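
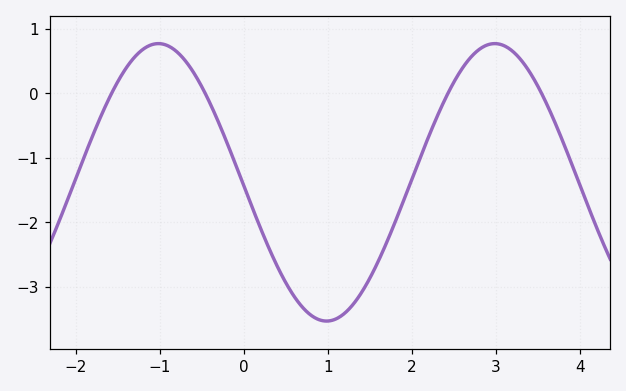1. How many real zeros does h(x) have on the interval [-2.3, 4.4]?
4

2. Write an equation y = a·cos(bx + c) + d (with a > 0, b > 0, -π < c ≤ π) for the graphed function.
y = 2.15cos(1.6x + 1.6) - 1.38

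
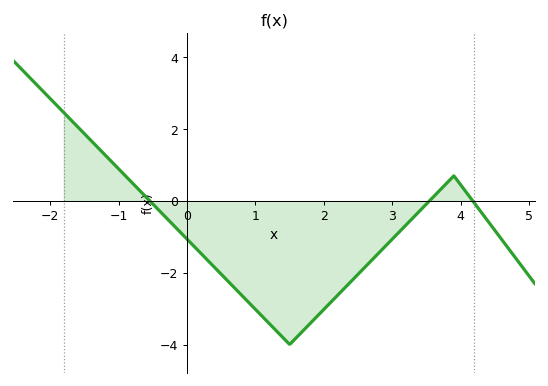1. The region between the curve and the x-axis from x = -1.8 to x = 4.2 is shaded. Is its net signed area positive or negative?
negative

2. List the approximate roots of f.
-0.6, 3.6, 4.2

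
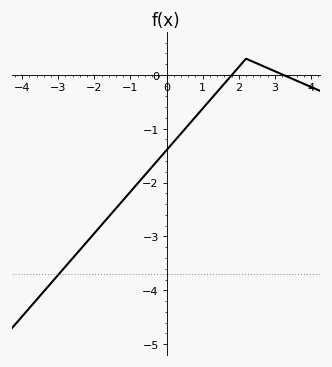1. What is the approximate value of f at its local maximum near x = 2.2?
0.3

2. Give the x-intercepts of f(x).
1.81, 3.23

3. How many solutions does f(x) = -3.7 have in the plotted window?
1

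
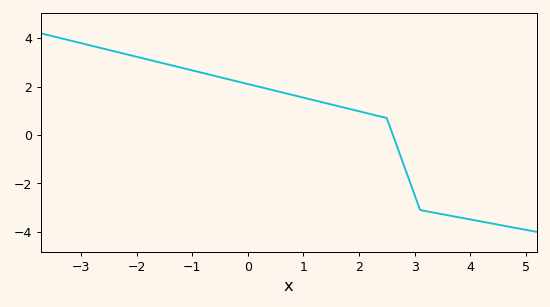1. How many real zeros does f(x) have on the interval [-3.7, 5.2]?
1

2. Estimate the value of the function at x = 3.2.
-3.14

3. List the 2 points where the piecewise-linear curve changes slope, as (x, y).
(2.5, 0.7); (3.1, -3.1)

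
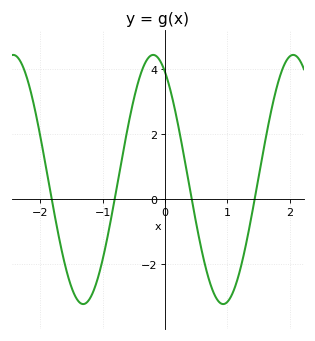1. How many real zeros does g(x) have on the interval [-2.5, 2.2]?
4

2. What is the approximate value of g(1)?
-3.15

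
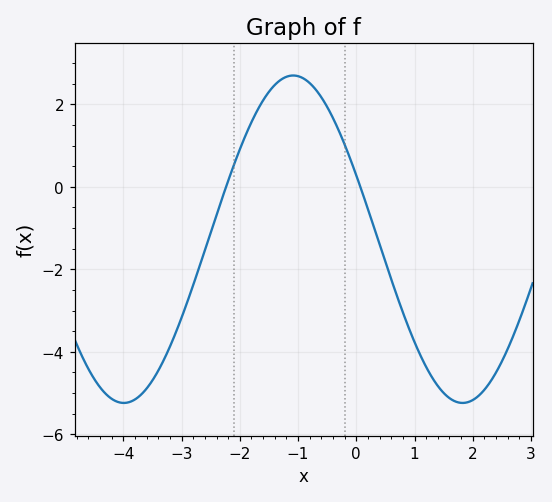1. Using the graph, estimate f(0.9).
-3.4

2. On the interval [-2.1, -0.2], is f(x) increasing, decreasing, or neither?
neither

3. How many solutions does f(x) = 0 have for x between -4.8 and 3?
2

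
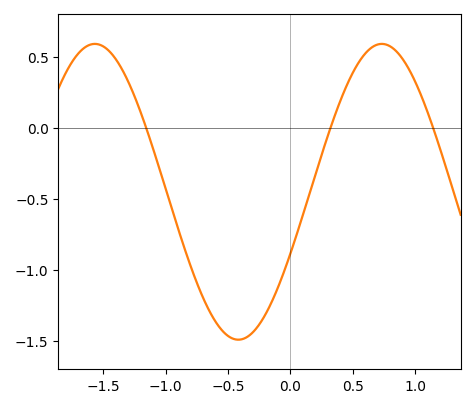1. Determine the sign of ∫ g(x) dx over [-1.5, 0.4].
negative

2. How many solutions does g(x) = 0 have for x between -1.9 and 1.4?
3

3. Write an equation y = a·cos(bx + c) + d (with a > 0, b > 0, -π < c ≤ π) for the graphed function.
y = 1.04cos(2.73x - 2) - 0.45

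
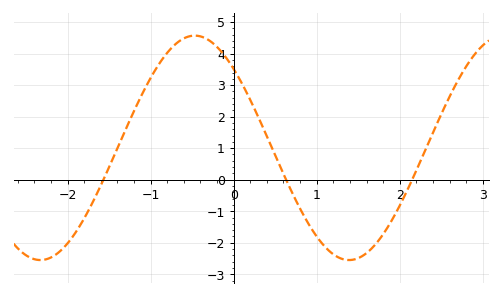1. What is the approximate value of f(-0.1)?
3.9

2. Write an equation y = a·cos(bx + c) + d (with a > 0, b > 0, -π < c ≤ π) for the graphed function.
y = 3.56cos(1.69x + 0.792) + 1.01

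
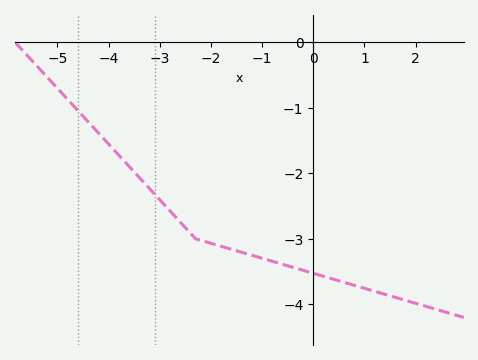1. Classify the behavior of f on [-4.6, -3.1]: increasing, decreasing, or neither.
decreasing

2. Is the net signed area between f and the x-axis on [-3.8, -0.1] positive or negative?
negative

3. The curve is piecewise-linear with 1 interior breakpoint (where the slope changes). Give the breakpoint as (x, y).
(-2.3, -3)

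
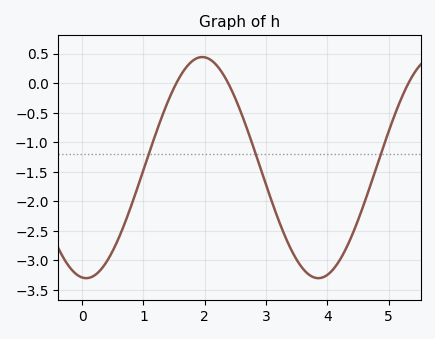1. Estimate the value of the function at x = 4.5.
-2.3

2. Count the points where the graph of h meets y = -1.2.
3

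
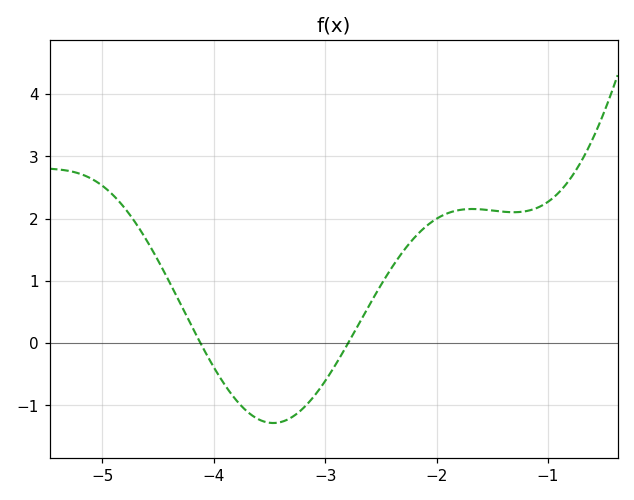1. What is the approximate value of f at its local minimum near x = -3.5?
-1.28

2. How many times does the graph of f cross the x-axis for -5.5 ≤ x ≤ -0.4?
2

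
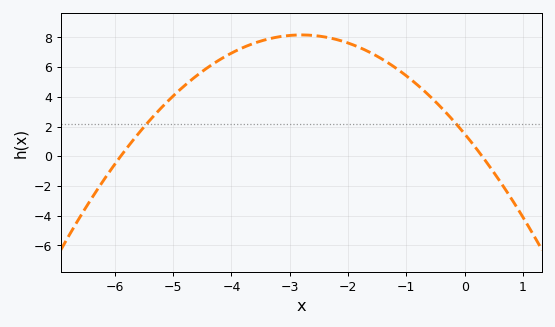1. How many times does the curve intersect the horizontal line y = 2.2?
2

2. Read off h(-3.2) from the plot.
8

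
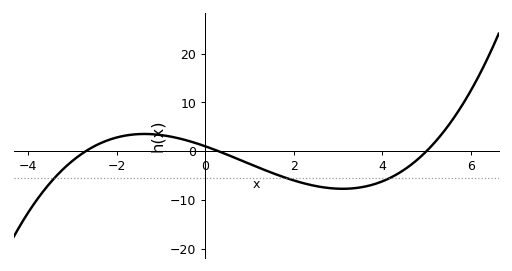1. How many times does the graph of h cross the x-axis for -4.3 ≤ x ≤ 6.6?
3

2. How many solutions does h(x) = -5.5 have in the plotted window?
3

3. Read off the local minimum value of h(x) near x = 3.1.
-8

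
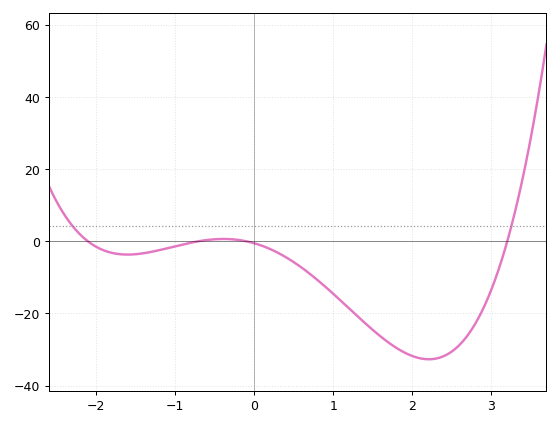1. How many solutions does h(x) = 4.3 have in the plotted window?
2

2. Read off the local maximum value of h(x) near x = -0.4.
0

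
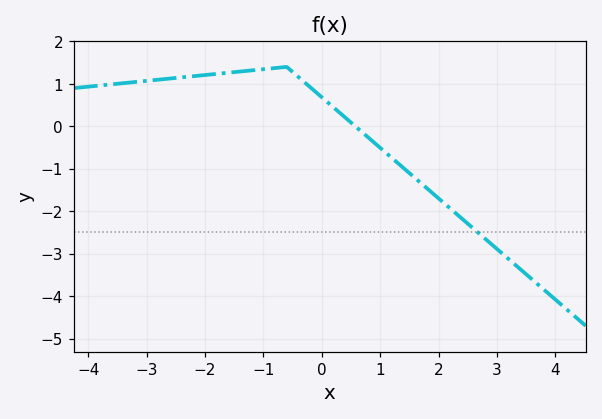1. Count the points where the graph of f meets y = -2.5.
1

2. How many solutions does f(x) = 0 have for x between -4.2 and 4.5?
1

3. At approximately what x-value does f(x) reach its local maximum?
-0.6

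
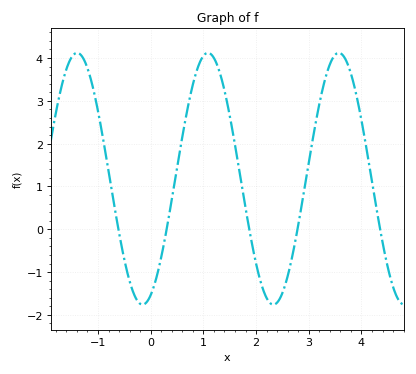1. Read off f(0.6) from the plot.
2.16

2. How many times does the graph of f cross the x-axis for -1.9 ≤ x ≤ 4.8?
5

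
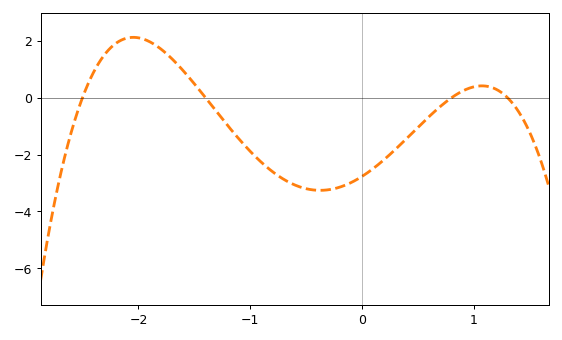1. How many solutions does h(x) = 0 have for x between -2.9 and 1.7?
4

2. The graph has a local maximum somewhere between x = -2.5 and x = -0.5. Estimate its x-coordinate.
-2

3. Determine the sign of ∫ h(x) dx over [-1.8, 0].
negative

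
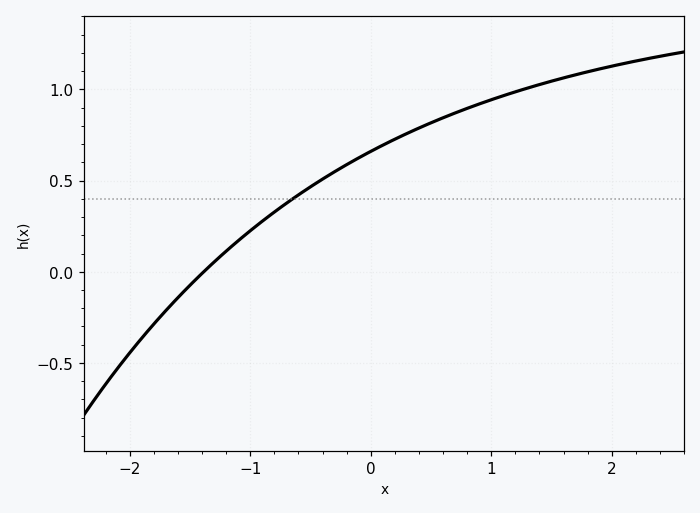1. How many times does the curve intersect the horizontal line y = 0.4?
1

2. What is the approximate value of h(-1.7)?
-0.212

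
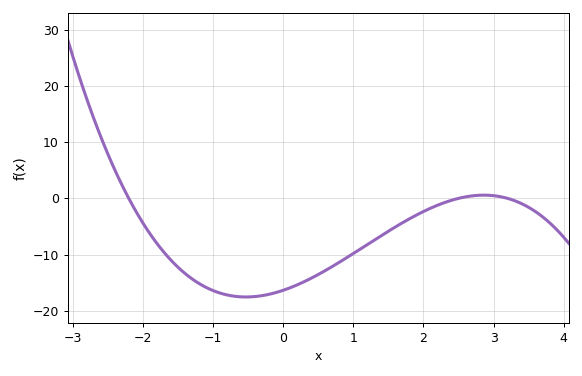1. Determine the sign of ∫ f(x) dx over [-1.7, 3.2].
negative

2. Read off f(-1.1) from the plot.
-15.8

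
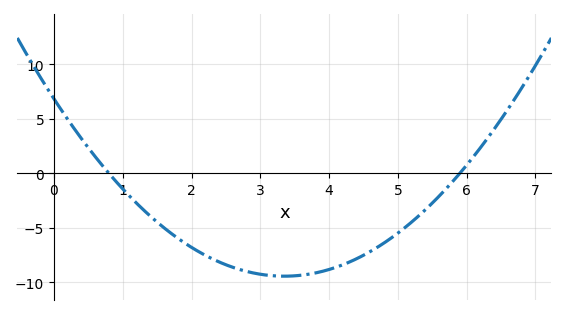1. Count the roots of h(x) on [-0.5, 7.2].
2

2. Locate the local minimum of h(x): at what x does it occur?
3.35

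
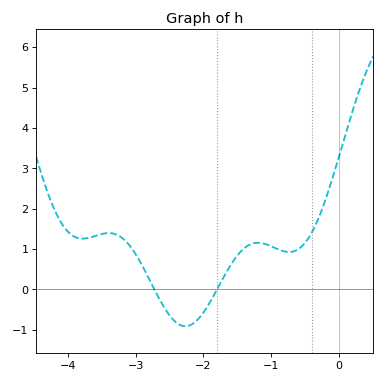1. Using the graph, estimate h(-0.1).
2.7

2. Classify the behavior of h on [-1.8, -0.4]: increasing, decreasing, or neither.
neither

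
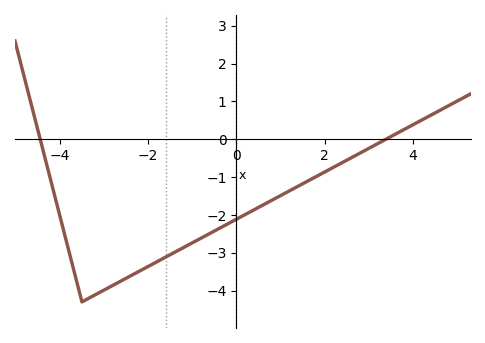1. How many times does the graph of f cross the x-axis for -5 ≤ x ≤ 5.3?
2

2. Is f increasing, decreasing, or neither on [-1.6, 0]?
increasing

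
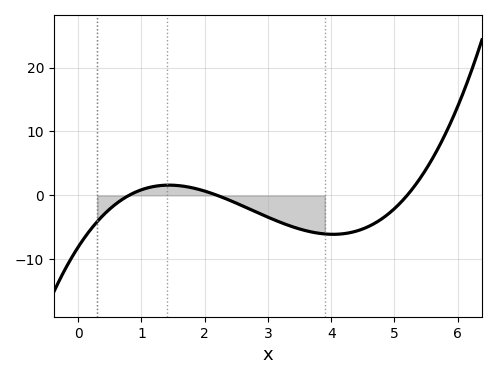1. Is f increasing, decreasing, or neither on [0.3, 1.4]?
increasing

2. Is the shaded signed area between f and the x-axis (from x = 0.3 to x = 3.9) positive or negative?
negative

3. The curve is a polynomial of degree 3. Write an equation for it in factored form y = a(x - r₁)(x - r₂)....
y = 0.88(x - 0.8)(x - 2.2)(x - 5.2)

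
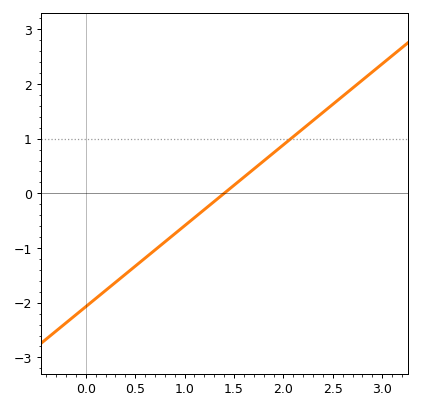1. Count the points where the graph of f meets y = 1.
1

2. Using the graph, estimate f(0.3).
-1.6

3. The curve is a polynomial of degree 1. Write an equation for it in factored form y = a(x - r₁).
y = 1.48(x - 1.4)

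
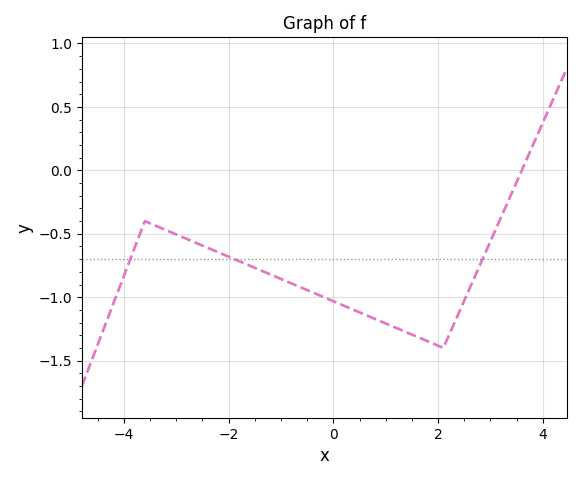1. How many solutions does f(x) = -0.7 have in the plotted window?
3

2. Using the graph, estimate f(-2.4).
-0.611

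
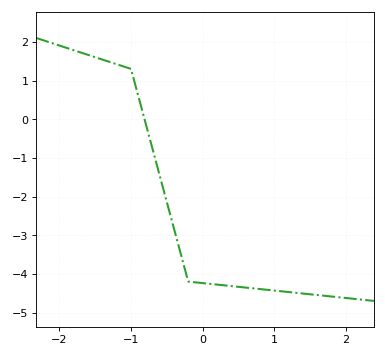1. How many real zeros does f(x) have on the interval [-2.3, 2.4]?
1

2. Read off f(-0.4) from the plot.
-2.8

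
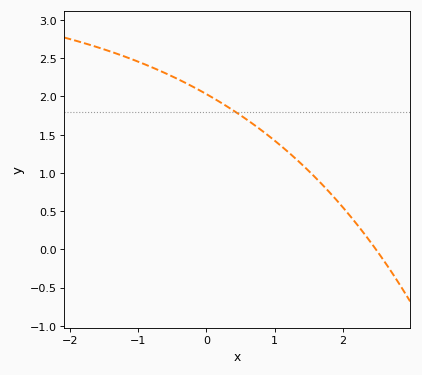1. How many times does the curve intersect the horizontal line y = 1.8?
1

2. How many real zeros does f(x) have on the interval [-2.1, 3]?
1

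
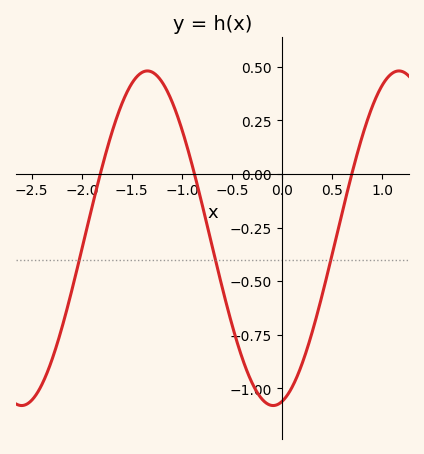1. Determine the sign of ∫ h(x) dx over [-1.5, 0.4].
negative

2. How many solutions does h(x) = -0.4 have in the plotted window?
3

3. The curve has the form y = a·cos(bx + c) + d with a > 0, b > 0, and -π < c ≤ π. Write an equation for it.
y = 0.78cos(2.5x - 2.92) - 0.3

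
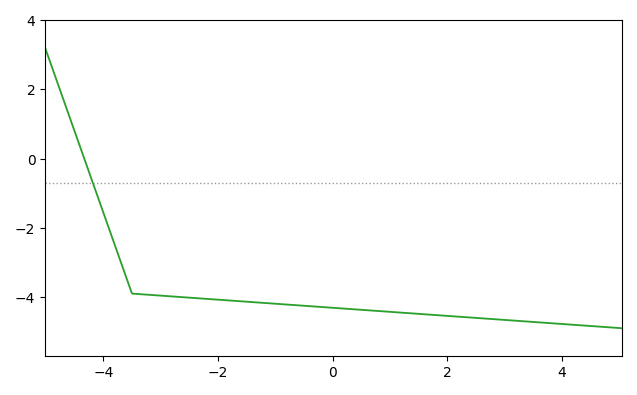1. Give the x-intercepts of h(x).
-4.33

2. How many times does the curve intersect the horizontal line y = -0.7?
1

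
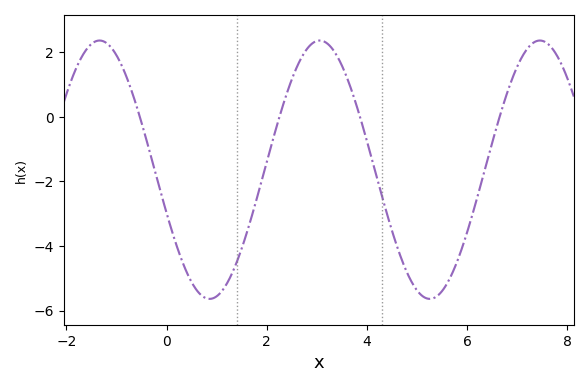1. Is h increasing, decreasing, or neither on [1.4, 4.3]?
neither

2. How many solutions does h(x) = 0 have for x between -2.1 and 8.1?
4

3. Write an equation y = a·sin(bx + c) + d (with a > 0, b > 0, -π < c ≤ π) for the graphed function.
y = 4sin(1.4x - 2.8) - 1.64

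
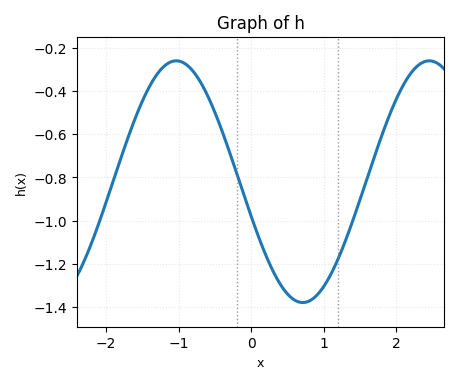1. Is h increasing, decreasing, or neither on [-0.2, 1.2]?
neither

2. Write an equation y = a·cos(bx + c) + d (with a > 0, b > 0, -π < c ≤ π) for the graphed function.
y = 0.56cos(1.8x + 1.86) - 0.82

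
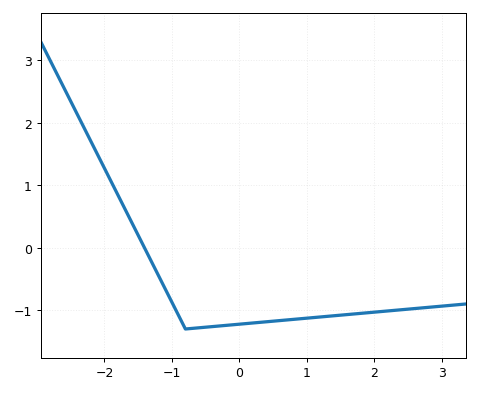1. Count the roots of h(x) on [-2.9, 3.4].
1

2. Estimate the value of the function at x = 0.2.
-1.2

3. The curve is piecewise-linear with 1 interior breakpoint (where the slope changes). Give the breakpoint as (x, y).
(-0.8, -1.3)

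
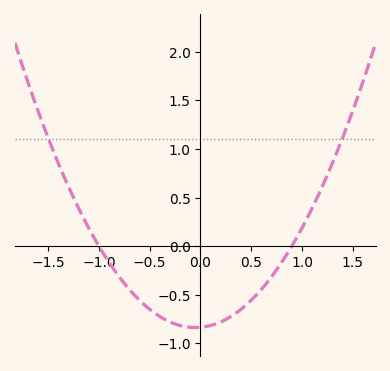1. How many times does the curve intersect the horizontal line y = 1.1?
2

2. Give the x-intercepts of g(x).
-1, 0.9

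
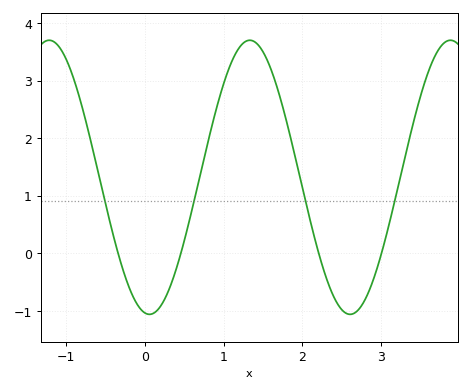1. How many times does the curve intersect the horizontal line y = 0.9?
4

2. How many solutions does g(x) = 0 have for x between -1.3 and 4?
4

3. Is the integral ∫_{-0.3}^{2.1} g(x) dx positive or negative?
positive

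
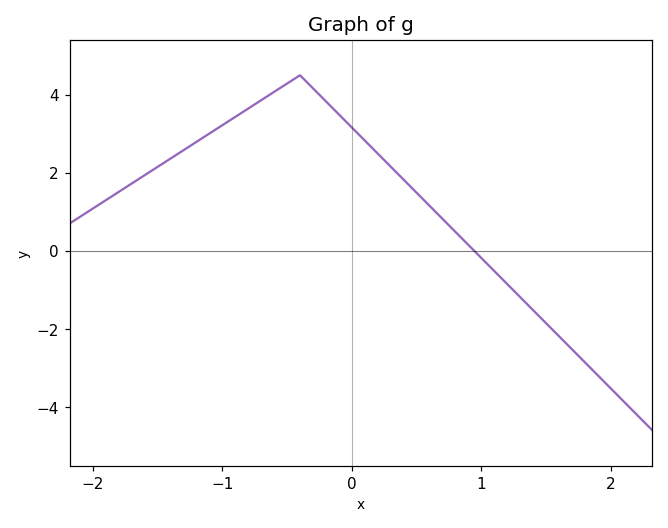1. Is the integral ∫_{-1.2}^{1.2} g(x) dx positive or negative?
positive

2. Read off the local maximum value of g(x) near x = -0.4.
4.4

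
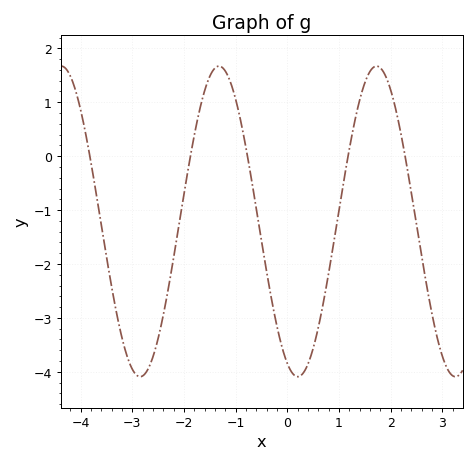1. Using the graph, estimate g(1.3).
0.6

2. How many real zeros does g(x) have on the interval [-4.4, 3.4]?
5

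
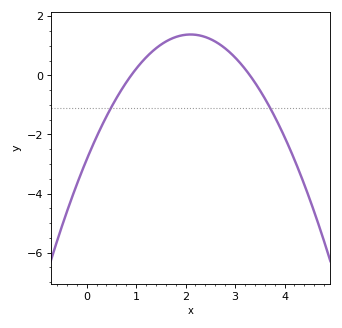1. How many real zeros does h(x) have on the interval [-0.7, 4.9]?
2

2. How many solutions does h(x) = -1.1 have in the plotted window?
2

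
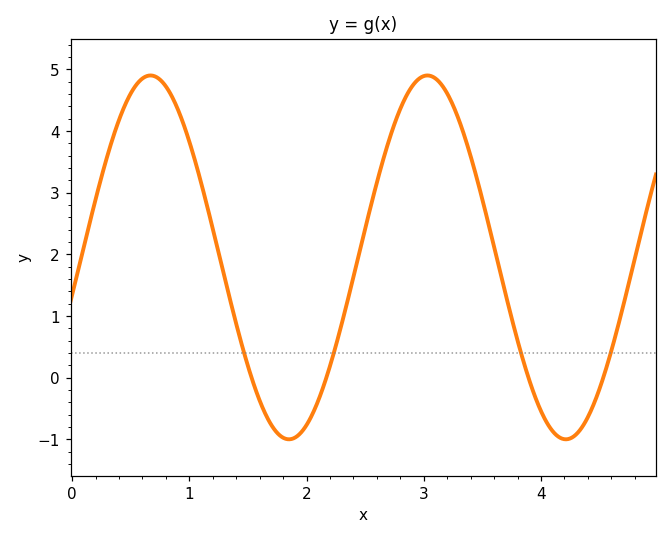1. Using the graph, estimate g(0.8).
4.72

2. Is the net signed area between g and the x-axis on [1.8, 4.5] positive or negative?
positive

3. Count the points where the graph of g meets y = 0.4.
4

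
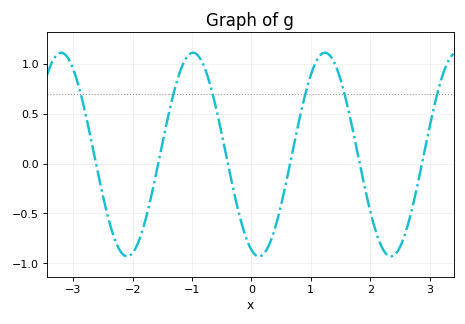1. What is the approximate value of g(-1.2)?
0.923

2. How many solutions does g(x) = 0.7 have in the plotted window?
6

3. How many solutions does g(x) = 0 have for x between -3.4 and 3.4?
6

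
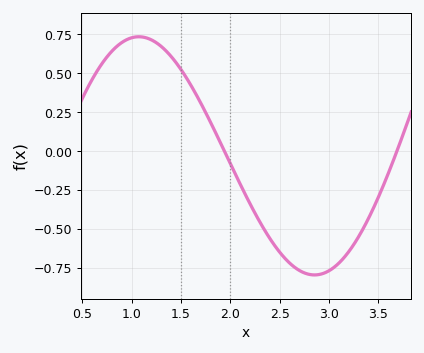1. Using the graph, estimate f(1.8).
0.184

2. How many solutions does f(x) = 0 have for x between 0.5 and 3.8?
2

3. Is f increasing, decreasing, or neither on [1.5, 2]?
decreasing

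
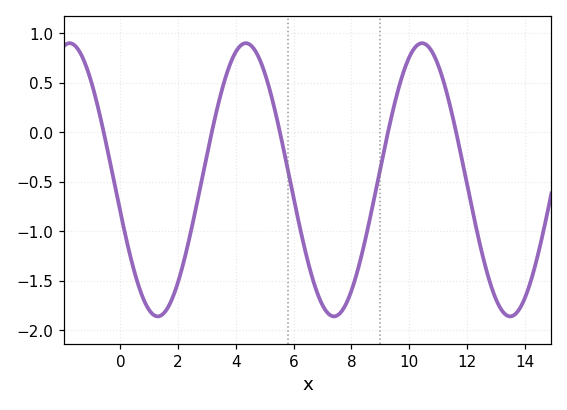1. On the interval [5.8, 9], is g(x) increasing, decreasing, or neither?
neither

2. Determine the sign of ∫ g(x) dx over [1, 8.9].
negative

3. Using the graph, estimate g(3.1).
-0.085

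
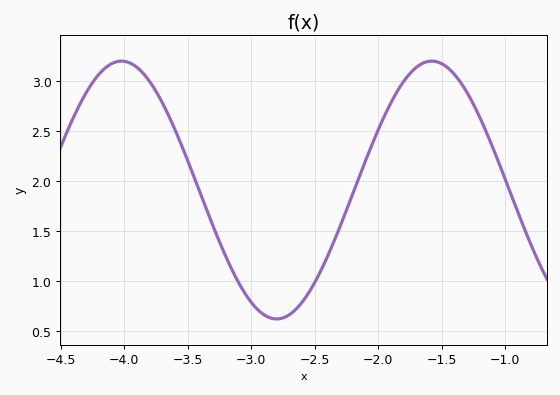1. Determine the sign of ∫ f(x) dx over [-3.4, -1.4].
positive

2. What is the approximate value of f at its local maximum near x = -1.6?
3.2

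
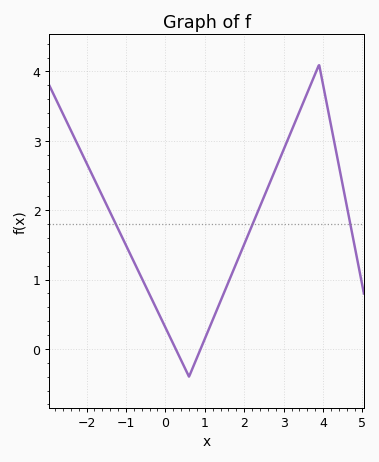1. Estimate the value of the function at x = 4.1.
3.52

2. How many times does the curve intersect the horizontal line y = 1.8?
3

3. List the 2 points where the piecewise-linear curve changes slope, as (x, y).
(0.6, -0.4); (3.9, 4.1)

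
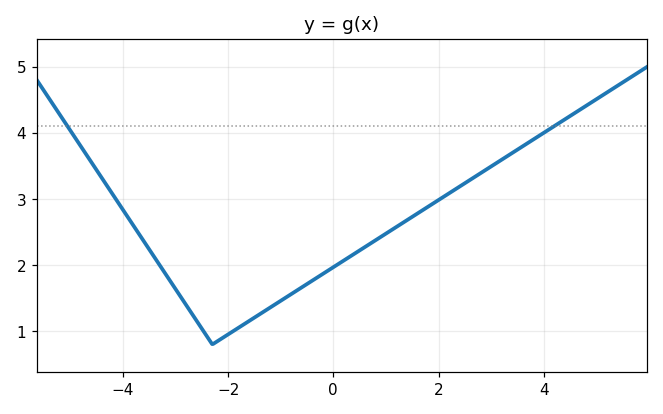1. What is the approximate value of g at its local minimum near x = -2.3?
0.8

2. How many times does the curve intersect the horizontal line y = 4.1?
2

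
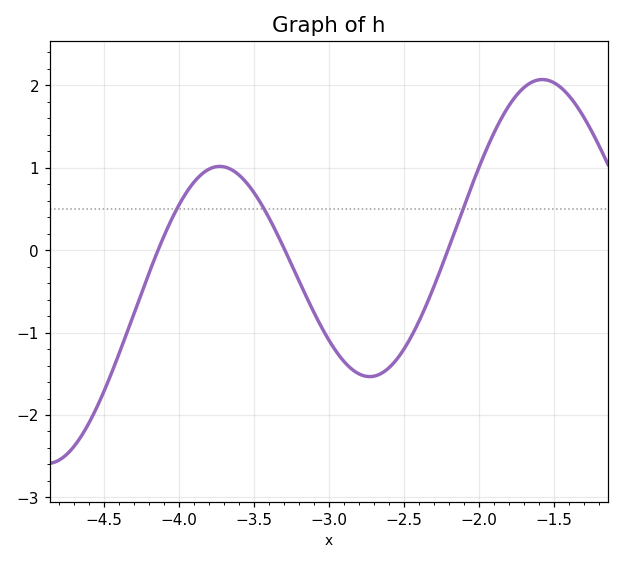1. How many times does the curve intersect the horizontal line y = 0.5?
3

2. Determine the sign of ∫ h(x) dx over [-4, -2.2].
negative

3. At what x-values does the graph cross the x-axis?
-4.15, -3.3, -2.2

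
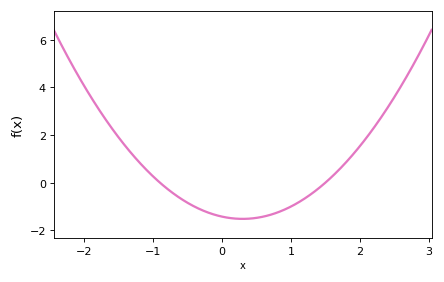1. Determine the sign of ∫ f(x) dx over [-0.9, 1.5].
negative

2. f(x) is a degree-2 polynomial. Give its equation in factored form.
y = 1.06(x + 0.9)(x - 1.5)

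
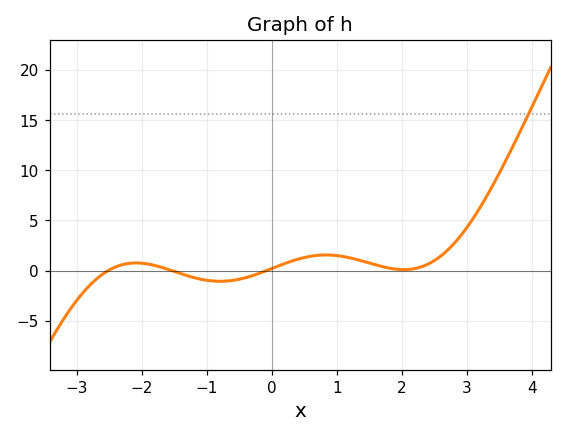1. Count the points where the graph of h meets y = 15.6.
1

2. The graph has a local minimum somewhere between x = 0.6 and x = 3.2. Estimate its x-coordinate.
2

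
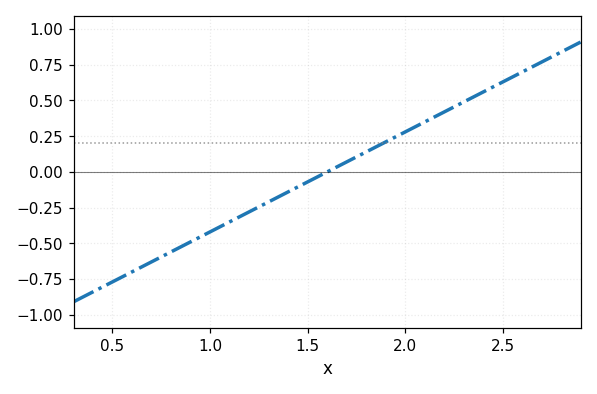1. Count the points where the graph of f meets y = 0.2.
1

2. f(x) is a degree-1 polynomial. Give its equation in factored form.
y = 0.7(x - 1.6)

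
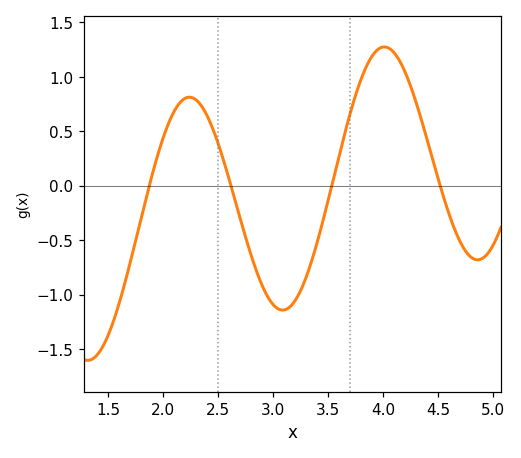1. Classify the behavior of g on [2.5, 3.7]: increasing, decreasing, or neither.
neither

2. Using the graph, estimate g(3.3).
-0.85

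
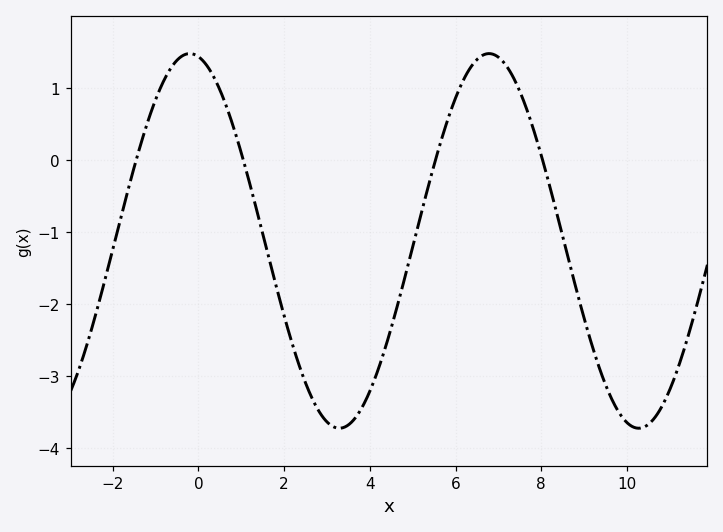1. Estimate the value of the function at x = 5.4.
-0.281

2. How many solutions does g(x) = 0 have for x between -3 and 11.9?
4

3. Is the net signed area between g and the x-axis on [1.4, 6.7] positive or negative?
negative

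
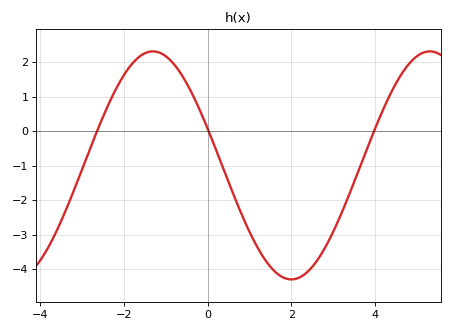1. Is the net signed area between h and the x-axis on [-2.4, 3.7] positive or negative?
negative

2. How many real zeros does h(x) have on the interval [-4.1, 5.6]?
3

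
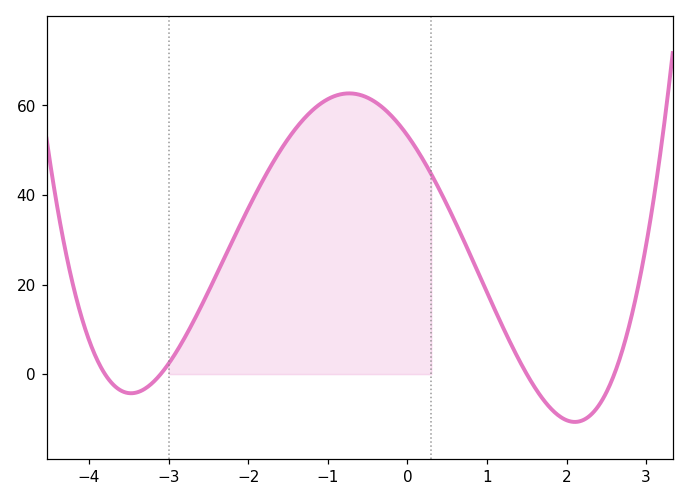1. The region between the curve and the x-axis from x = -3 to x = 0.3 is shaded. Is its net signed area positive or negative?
positive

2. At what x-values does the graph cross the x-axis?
-3.8, -3.1, 1.5, 2.6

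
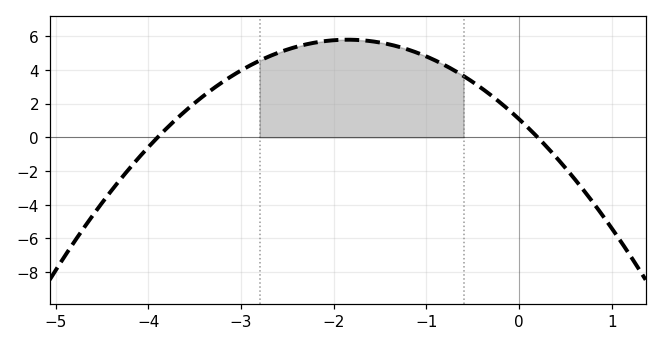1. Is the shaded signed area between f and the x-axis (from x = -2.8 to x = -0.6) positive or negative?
positive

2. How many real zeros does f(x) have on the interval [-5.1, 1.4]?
2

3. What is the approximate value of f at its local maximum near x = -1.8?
5.8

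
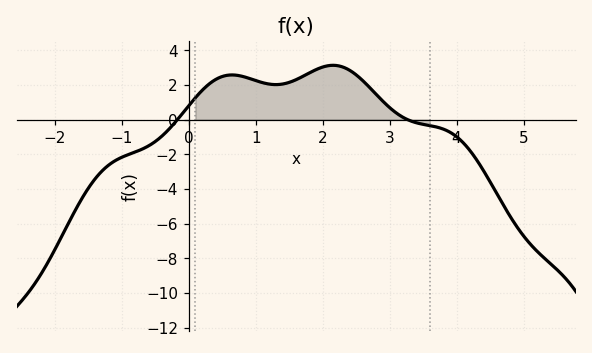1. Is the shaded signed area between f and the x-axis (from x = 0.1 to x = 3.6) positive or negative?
positive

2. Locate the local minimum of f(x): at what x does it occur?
1.3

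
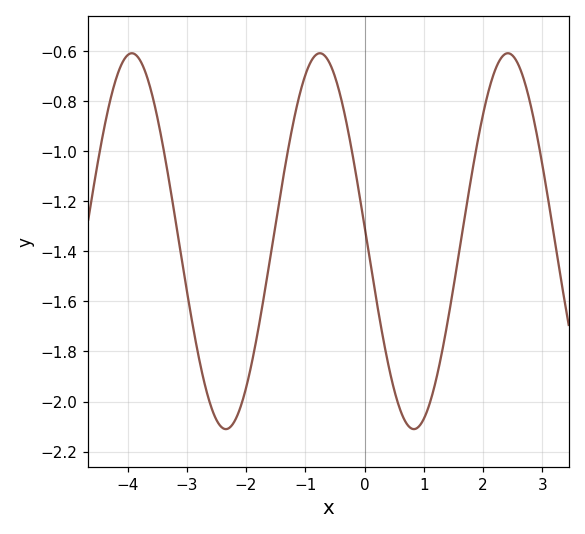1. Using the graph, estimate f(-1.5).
-1.29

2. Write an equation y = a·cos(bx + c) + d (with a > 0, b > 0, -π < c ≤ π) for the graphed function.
y = 0.75cos(1.98x + 1.49) - 1.36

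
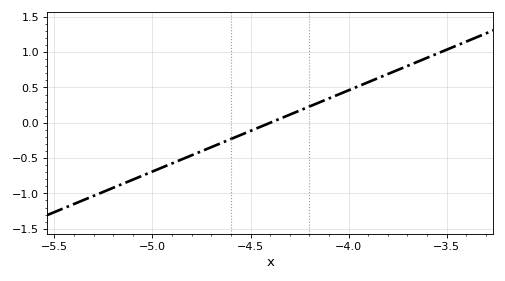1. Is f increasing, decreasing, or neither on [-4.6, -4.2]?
increasing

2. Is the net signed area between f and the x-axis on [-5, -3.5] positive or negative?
positive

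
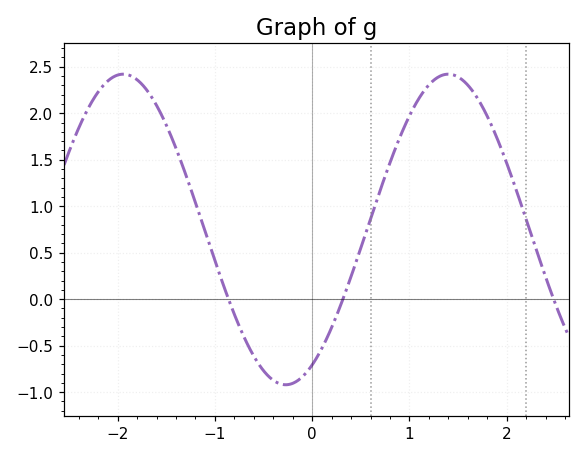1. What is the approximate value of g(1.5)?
2.4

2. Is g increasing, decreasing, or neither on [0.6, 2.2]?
neither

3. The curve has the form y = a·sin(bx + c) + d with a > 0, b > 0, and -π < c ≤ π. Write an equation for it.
y = 1.67sin(1.9x - 1.1) + 0.75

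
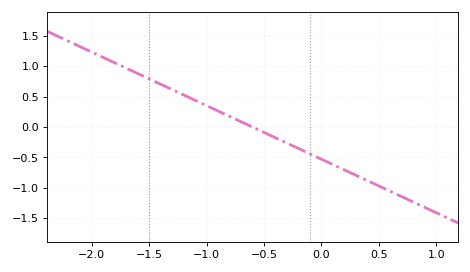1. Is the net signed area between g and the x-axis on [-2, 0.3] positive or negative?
positive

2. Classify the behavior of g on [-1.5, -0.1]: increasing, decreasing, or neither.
decreasing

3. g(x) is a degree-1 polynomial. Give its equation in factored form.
y = -0.88(x + 0.6)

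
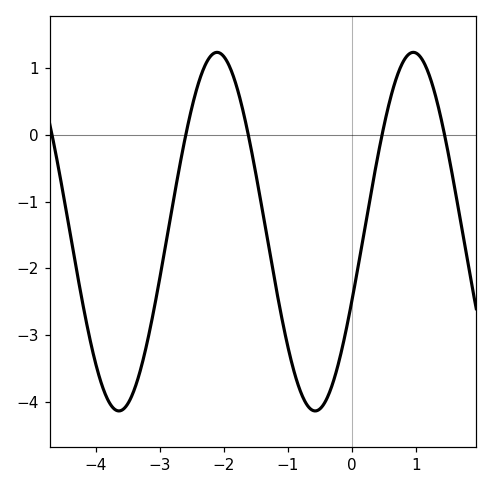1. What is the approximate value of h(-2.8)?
-1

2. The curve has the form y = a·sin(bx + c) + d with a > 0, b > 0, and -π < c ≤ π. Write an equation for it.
y = 2.69sin(2x - 0.39) - 1.45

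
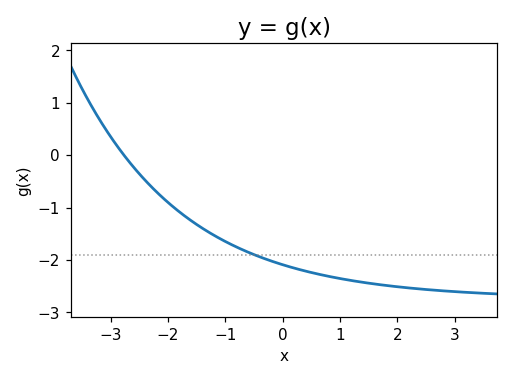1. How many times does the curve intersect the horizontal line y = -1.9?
1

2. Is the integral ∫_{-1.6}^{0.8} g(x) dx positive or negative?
negative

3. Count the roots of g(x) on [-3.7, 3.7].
1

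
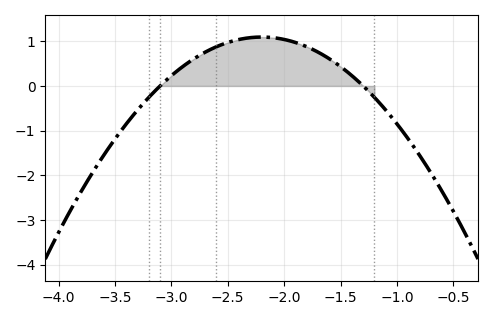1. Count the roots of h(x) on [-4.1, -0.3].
2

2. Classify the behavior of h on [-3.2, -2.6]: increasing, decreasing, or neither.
increasing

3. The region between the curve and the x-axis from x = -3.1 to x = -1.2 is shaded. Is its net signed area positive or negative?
positive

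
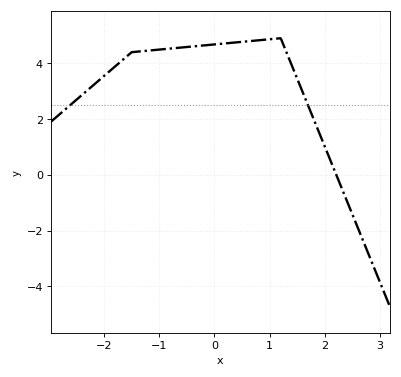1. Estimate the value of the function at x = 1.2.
4.9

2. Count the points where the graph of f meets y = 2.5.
2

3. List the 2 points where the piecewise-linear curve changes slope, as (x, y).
(-1.5, 4.4); (1.2, 4.9)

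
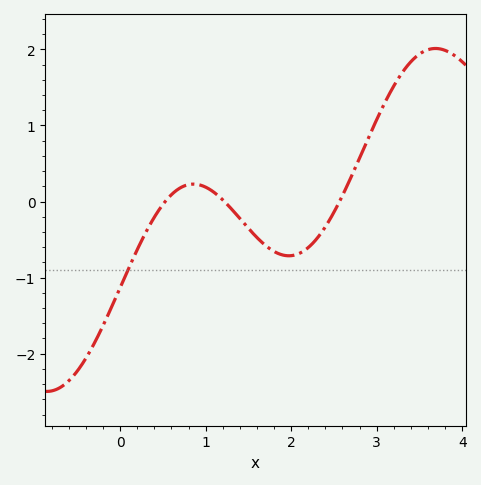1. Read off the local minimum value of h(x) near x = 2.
-0.7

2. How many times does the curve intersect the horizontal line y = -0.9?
1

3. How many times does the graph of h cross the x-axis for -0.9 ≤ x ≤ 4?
3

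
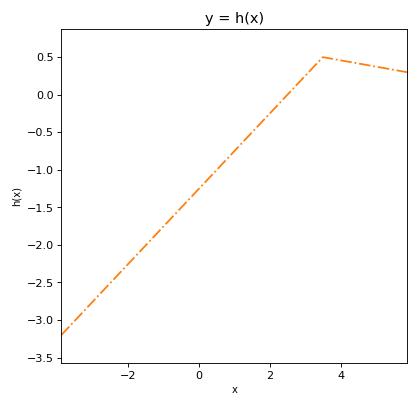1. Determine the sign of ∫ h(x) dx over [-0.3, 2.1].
negative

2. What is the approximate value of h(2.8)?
0.149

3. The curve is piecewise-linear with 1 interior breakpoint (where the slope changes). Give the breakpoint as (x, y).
(3.5, 0.5)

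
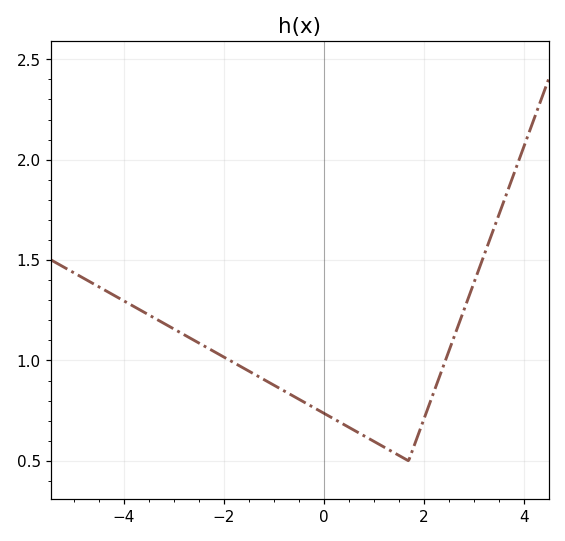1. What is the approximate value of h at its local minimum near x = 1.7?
0.5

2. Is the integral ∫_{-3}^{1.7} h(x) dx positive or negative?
positive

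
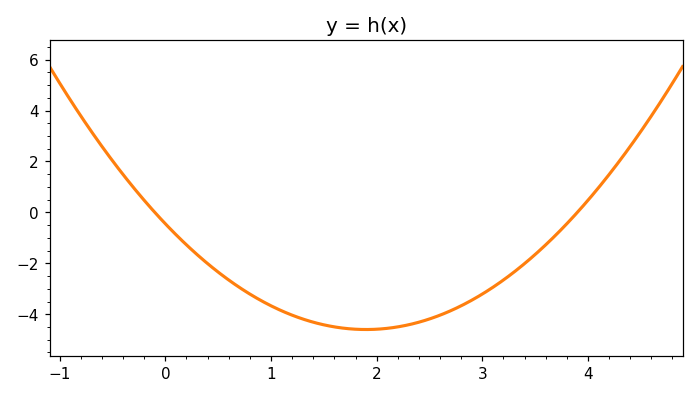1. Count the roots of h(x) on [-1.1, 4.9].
2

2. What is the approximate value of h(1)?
-3.67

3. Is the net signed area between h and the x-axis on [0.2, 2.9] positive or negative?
negative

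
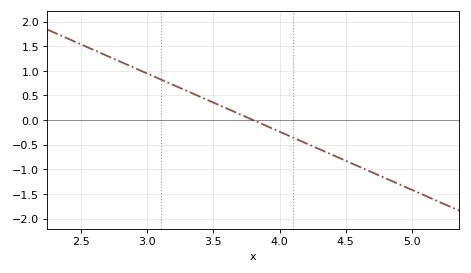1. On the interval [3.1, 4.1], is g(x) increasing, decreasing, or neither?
decreasing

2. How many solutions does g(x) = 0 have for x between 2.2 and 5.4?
1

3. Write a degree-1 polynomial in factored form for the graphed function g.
y = -1.18(x - 3.8)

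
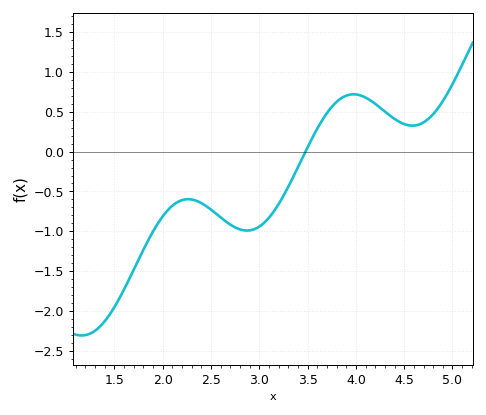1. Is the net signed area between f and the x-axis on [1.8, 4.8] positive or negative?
negative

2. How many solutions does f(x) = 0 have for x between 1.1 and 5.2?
1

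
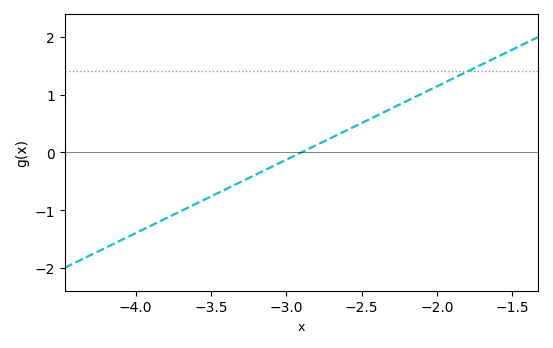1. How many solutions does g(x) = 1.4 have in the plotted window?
1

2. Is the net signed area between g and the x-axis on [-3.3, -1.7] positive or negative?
positive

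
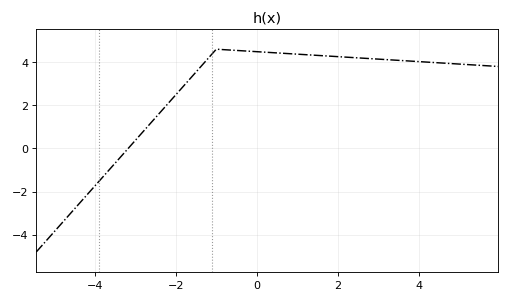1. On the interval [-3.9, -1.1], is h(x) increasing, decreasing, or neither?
increasing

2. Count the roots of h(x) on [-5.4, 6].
1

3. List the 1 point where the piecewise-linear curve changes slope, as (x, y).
(-1, 4.6)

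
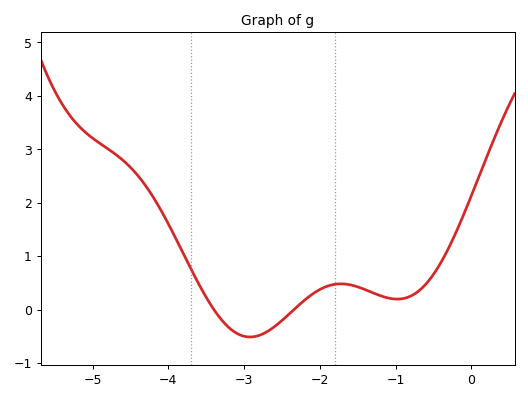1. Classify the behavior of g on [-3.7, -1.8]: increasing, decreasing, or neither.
neither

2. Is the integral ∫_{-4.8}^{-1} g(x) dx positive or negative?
positive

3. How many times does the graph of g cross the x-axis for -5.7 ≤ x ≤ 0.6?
2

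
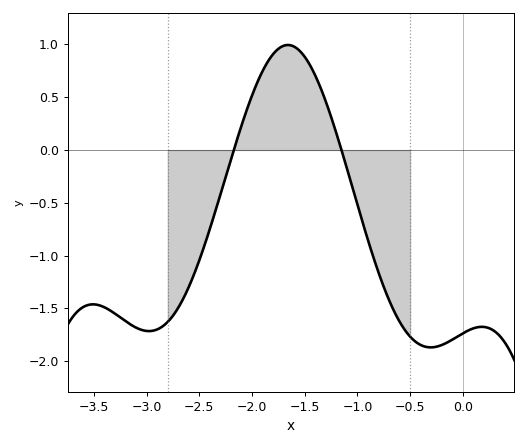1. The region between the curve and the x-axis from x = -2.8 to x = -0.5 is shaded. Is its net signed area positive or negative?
negative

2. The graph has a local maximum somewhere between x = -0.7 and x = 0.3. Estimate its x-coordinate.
0.18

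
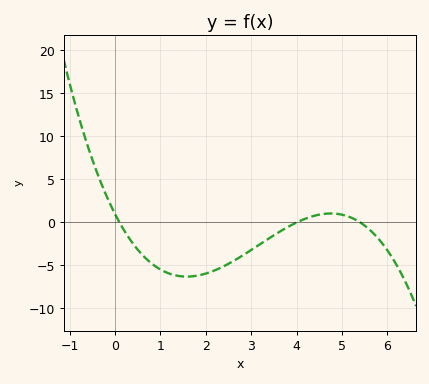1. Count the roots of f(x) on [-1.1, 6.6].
3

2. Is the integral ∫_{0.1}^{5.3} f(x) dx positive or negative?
negative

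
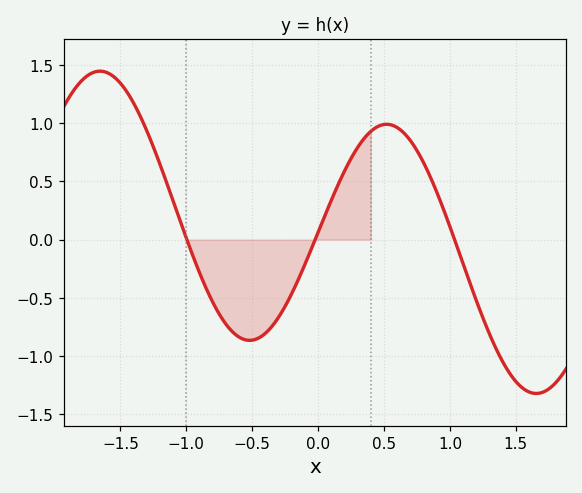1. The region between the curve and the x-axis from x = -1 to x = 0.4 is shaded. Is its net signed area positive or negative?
negative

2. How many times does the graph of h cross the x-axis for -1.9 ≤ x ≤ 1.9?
3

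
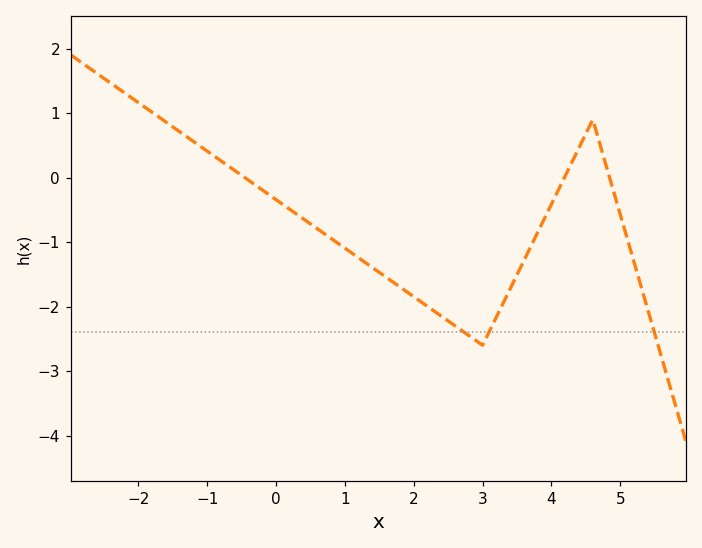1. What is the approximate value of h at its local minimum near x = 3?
-2.6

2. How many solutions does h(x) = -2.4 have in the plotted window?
3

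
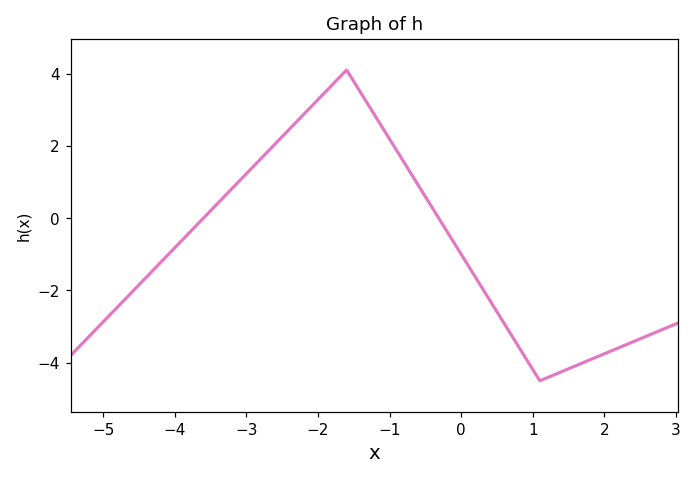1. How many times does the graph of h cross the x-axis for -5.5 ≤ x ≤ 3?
2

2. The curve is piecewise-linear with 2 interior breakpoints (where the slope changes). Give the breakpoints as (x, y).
(-1.6, 4.1); (1.1, -4.5)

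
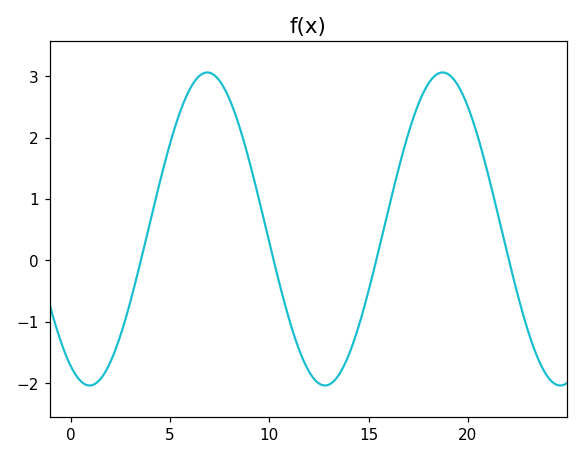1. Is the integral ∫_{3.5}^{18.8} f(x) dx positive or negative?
positive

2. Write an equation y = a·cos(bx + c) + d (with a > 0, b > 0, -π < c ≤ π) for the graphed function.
y = 2.55cos(0.53x + 2.64) + 0.51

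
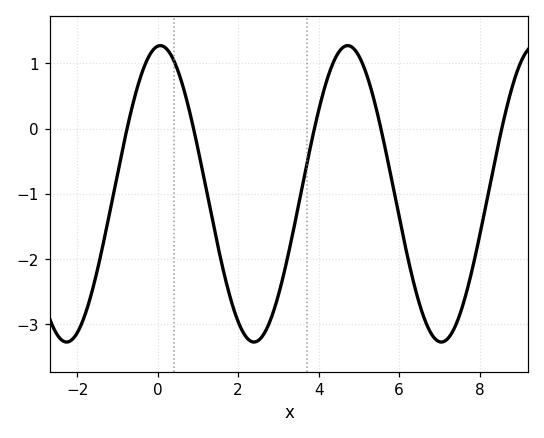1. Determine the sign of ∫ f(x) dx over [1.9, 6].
negative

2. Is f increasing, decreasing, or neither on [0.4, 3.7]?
neither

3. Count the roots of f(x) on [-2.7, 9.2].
5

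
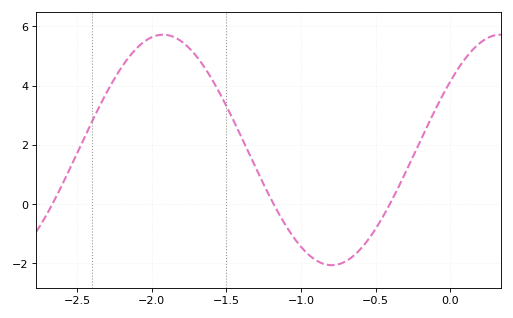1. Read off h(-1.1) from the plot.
-0.743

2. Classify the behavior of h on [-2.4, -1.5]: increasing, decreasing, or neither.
neither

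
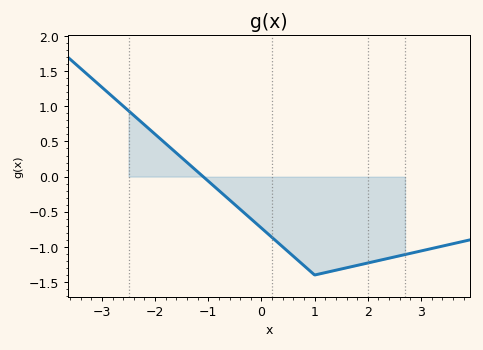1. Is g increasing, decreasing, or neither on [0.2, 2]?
neither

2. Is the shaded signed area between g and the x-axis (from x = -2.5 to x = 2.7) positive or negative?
negative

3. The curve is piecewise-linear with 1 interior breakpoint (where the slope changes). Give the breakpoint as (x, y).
(1, -1.4)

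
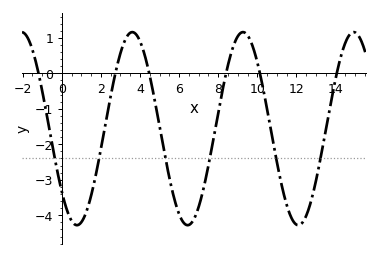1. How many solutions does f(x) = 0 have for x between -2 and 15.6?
6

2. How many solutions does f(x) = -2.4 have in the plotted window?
6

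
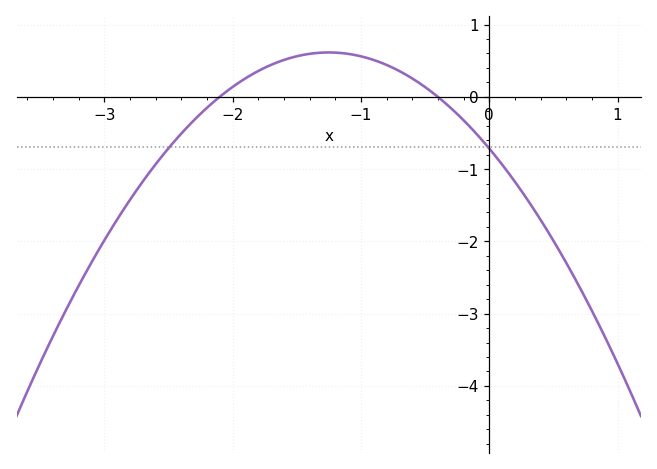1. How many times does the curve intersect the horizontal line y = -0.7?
2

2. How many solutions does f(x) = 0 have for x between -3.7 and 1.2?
2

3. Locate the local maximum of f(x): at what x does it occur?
-1.2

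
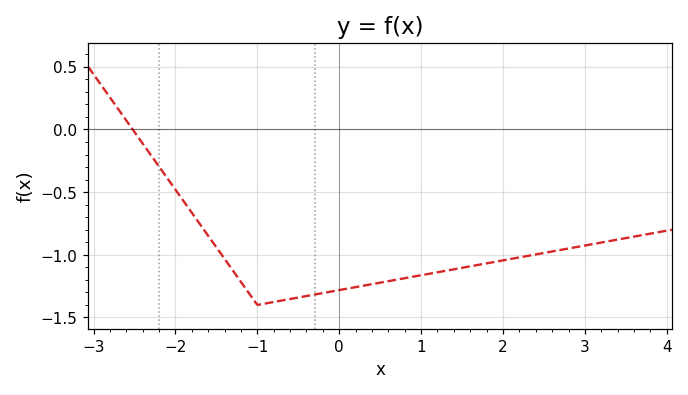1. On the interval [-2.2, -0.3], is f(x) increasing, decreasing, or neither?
neither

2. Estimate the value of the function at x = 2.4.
-1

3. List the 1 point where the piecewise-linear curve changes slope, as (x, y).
(-1, -1.4)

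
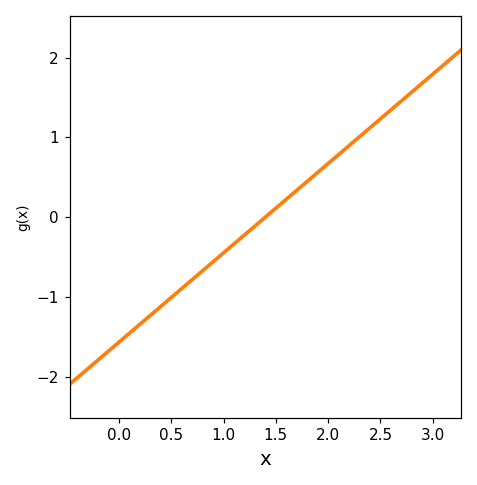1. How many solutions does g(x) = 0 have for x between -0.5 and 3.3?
1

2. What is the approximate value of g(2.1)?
0.8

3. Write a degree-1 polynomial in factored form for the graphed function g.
y = 1.12(x - 1.4)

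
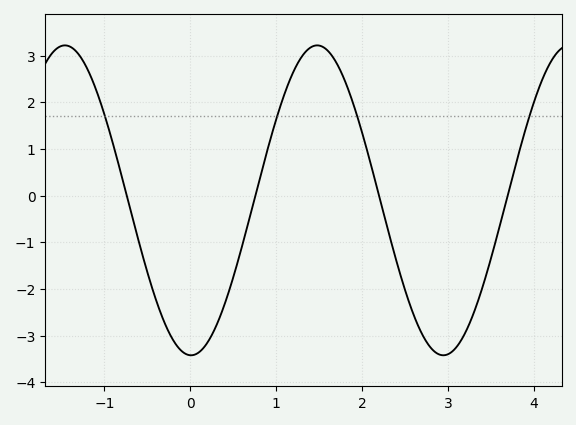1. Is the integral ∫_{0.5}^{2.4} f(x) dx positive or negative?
positive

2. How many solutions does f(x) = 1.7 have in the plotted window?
4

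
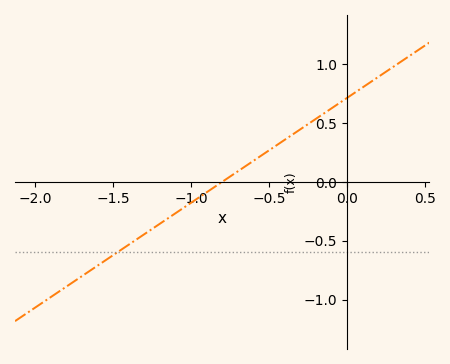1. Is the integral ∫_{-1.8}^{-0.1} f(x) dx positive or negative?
negative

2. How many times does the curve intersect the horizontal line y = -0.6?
1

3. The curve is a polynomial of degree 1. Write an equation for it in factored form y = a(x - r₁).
y = 0.89(x + 0.8)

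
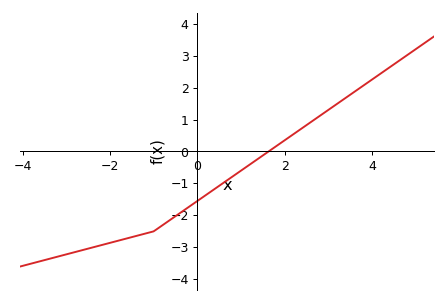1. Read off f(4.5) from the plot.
2.7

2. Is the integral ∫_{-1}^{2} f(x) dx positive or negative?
negative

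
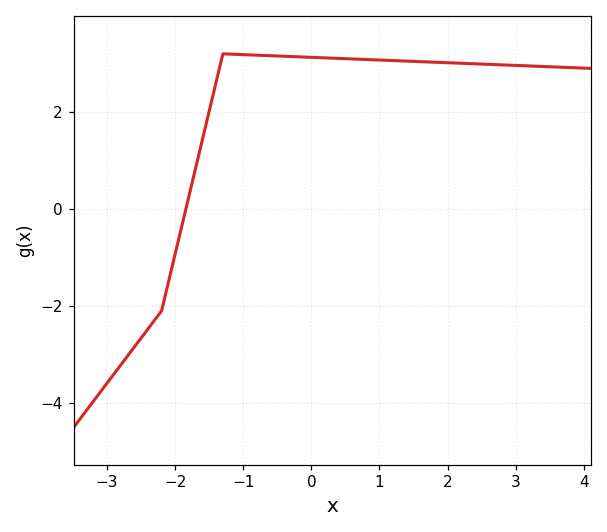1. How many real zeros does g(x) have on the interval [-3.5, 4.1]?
1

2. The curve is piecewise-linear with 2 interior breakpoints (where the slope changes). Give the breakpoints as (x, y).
(-2.2, -2.1); (-1.3, 3.2)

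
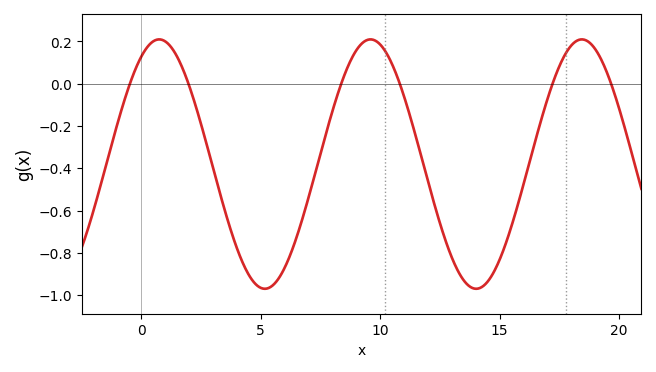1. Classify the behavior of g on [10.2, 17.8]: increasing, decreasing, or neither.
neither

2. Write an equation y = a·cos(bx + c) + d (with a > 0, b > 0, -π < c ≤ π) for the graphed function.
y = 0.59cos(0.71x - 0.53) - 0.38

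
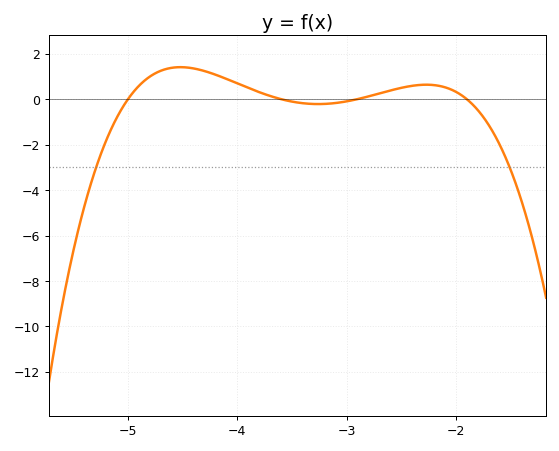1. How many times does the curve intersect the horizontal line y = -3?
2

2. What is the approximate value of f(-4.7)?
1.2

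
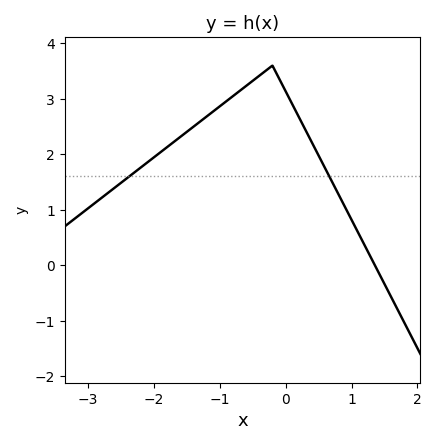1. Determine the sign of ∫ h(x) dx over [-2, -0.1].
positive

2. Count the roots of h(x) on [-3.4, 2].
1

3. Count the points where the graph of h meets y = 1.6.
2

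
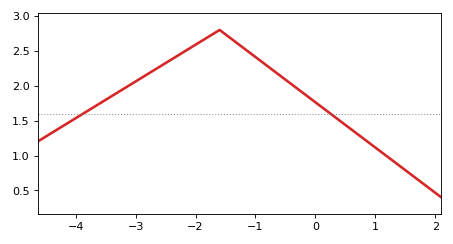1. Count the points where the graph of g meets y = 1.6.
2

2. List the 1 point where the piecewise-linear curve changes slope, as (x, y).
(-1.6, 2.8)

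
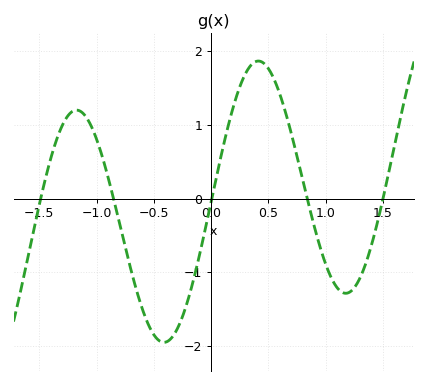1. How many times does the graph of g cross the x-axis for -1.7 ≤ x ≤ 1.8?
5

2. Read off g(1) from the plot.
-0.892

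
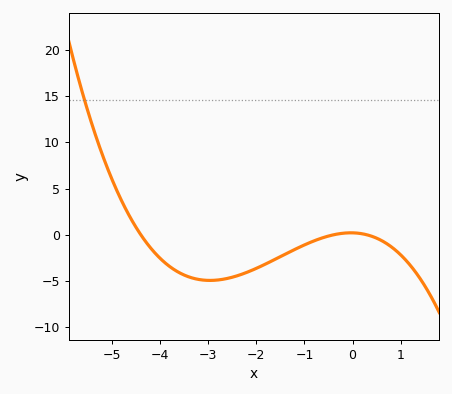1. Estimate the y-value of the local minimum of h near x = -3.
-5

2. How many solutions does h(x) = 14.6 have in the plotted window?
1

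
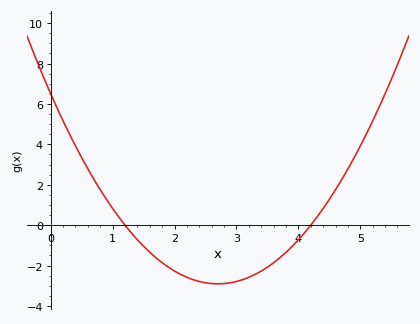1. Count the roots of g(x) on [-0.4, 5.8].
2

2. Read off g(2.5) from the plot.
-2.85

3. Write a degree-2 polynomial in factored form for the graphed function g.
y = 1.29(x - 1.2)(x - 4.2)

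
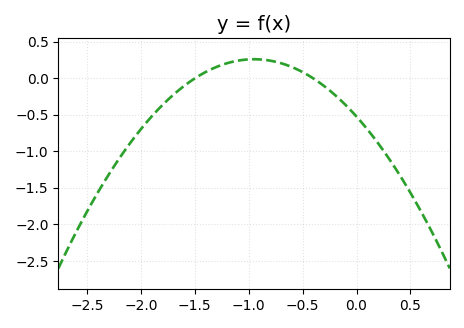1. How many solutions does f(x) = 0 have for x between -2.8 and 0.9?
2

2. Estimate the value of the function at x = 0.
-0.5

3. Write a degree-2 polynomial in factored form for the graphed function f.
y = -0.87(x + 1.5)(x + 0.4)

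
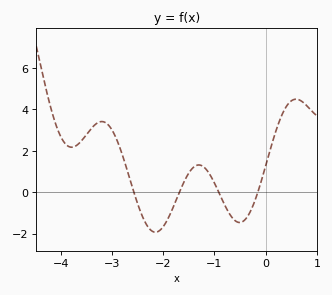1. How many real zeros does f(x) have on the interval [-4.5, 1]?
4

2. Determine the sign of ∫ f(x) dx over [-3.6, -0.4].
positive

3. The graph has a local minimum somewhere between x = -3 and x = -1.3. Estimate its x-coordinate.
-2.15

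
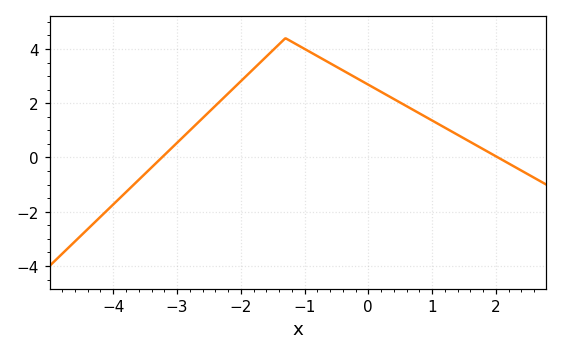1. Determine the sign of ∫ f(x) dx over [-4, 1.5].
positive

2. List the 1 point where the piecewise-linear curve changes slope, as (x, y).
(-1.3, 4.4)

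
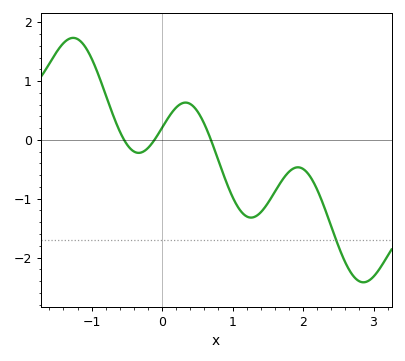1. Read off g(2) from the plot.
-0.5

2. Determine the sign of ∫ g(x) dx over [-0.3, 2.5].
negative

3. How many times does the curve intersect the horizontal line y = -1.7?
1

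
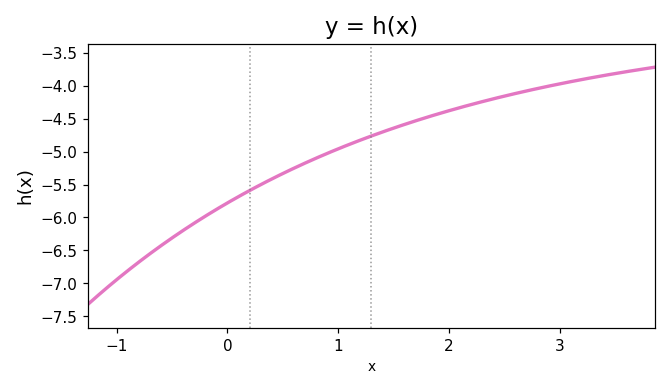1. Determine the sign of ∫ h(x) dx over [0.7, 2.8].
negative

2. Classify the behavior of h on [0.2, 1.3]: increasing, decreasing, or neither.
increasing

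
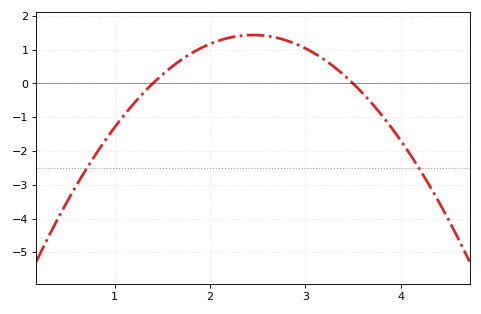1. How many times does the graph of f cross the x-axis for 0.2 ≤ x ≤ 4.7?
2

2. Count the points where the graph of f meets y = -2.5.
2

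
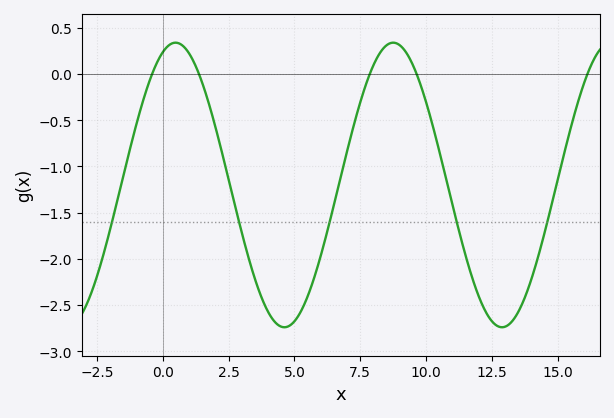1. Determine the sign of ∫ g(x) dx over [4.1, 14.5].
negative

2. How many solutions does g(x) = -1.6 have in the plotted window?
5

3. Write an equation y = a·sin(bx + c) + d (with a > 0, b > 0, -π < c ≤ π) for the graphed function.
y = 1.54sin(0.76x + 1.2) - 1.2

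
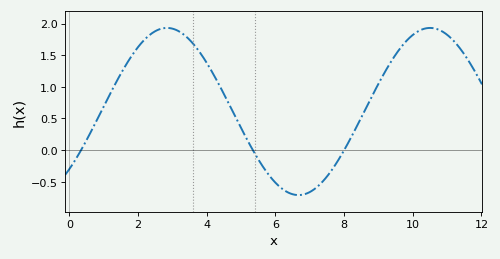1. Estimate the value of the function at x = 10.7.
1.91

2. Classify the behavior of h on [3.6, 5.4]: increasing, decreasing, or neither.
decreasing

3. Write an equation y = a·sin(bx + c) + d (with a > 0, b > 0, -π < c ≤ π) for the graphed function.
y = 1.32sin(0.82x - 0.76) + 0.61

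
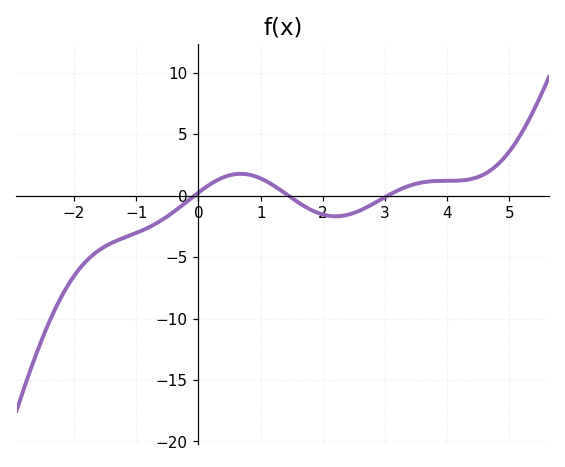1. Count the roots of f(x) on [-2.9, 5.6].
3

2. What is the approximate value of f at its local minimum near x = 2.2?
-1.68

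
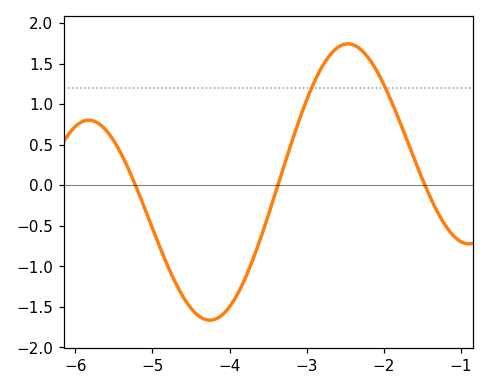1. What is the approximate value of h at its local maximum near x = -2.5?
1.74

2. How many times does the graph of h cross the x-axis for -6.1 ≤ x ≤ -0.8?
3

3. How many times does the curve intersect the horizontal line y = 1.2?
2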